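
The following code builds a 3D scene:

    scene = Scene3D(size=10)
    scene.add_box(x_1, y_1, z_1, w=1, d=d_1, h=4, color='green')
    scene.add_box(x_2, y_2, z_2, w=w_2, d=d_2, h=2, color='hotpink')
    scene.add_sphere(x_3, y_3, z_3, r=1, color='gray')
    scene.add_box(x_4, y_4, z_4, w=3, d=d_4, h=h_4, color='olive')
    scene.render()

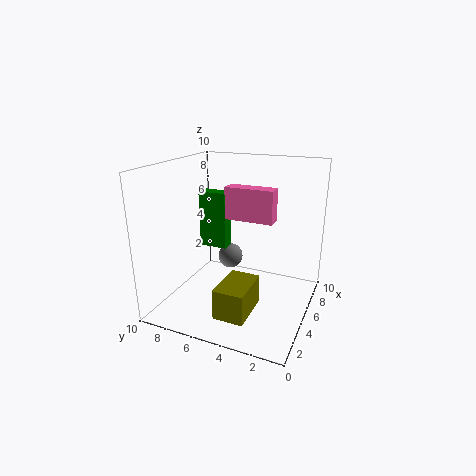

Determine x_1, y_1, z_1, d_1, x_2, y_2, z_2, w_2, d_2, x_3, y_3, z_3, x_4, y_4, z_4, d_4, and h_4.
x_1 = 5, y_1 = 6, z_1 = 4, d_1 = 2, x_2 = 3, y_2 = 2, z_2 = 7, w_2 = 1, d_2 = 3, x_3 = 8, y_3 = 7, z_3 = 2, x_4 = 1, y_4 = 3, z_4 = 1, d_4 = 2, h_4 = 2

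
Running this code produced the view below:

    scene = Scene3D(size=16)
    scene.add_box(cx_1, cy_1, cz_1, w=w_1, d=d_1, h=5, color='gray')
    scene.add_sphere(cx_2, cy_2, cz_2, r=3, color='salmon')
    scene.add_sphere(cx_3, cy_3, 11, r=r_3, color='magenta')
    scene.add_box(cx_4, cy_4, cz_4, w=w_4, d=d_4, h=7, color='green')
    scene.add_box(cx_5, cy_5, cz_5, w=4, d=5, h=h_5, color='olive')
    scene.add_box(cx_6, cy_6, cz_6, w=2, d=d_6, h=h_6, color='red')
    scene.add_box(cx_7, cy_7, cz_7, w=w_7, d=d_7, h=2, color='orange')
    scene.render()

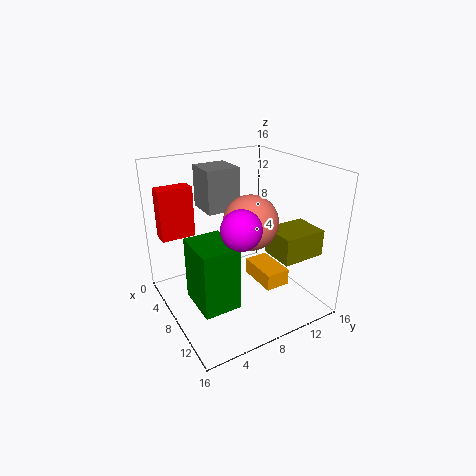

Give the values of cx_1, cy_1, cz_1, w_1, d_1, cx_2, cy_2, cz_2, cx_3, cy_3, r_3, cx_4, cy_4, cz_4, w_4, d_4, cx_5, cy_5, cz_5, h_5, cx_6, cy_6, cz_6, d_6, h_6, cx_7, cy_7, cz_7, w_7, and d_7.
cx_1 = 1, cy_1 = 6, cz_1 = 10, w_1 = 4, d_1 = 4, cx_2 = 9, cy_2 = 9, cz_2 = 10, cx_3 = 12, cy_3 = 6, r_3 = 2, cx_4 = 7, cy_4 = 2, cz_4 = 2, w_4 = 5, d_4 = 4, cx_5 = 9, cy_5 = 11, cz_5 = 6, h_5 = 3, cx_6 = 1, cy_6 = 1, cz_6 = 7, d_6 = 4, h_6 = 6, cx_7 = 5, cy_7 = 11, cz_7 = 1, w_7 = 5, d_7 = 3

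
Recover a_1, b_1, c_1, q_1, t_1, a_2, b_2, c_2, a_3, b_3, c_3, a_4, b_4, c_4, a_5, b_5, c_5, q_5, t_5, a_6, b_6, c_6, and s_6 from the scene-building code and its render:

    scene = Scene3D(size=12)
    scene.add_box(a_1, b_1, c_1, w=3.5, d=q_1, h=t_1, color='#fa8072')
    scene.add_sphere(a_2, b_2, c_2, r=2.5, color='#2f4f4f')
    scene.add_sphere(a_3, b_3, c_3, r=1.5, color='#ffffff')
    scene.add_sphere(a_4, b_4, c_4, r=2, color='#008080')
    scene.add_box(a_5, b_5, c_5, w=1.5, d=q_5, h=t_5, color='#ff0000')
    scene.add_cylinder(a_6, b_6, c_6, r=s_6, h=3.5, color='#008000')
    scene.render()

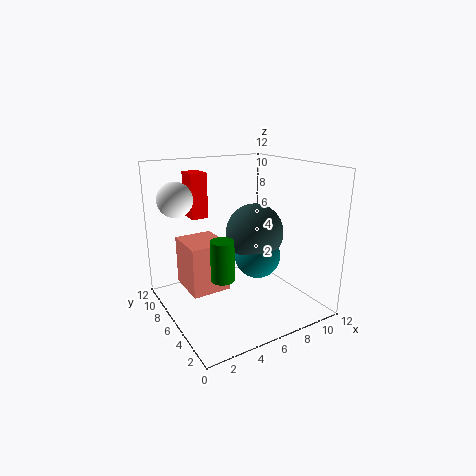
a_1 = 2.5; b_1 = 7.5; c_1 = 0.5; q_1 = 4; t_1 = 4.5; a_2 = 8; b_2 = 6.5; c_2 = 6; a_3 = 2; b_3 = 9.5; c_3 = 9; a_4 = 8; b_4 = 6; c_4 = 4; a_5 = 3.5; b_5 = 9.5; c_5 = 7; q_5 = 2; t_5 = 4; a_6 = 4.5; b_6 = 6; c_6 = 2.5; s_6 = 1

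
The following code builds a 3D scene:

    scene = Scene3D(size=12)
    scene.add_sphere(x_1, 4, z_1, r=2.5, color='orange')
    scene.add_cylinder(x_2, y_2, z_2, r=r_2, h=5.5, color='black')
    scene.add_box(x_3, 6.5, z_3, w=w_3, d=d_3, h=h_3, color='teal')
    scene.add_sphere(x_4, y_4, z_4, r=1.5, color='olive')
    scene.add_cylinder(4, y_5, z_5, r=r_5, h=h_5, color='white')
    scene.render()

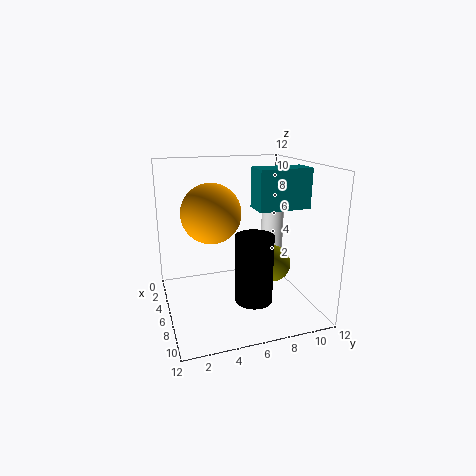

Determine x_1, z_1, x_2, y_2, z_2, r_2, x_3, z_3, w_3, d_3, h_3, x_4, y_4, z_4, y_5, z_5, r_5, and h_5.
x_1 = 5
z_1 = 8
x_2 = 8.5
y_2 = 6.5
z_2 = 1.5
r_2 = 1.5
x_3 = 7.5
z_3 = 9
w_3 = 2
d_3 = 4
h_3 = 3
x_4 = 7.5
y_4 = 8.5
z_4 = 4
y_5 = 10
z_5 = 4
r_5 = 1
h_5 = 5.5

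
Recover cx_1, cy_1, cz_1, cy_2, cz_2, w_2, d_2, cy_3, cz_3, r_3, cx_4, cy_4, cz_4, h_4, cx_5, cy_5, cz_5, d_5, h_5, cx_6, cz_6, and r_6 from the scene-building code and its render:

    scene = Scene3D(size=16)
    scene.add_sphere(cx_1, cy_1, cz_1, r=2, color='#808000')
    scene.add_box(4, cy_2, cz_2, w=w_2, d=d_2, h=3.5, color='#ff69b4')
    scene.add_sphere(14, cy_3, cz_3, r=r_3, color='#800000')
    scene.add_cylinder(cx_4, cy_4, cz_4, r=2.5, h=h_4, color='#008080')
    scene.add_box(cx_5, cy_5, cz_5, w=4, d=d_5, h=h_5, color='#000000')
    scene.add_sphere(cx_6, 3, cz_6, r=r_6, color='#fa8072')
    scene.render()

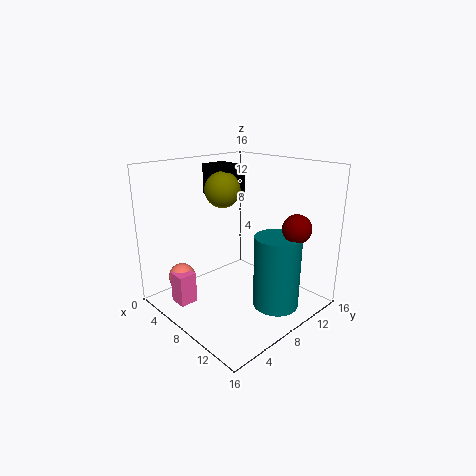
cx_1 = 5.5
cy_1 = 8
cz_1 = 13
cy_2 = 1.5
cz_2 = 1
w_2 = 2
d_2 = 2
cy_3 = 10.5
cz_3 = 10
r_3 = 1.5
cx_4 = 12.5
cy_4 = 9.5
cz_4 = 1
h_4 = 8
cx_5 = 2
cy_5 = 8
cz_5 = 12
d_5 = 3
h_5 = 3.5
cx_6 = 4
cz_6 = 3.5
r_6 = 1.5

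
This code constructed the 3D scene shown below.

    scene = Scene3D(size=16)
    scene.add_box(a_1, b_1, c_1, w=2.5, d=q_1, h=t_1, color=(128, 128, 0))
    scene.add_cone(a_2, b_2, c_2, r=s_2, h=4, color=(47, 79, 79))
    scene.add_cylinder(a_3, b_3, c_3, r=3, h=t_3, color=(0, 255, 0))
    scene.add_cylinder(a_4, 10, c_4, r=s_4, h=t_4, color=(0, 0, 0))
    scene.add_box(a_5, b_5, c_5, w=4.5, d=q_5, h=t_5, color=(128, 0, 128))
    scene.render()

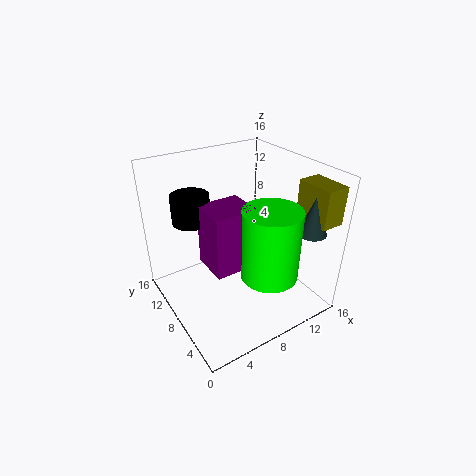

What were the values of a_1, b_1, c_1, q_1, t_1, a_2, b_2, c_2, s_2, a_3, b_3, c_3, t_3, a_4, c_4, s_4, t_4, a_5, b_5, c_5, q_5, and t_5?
a_1 = 13, b_1 = 0.5, c_1 = 11, q_1 = 4, t_1 = 4, a_2 = 13, b_2 = 2, c_2 = 10, s_2 = 1.5, a_3 = 9, b_3 = 3.5, c_3 = 5.5, t_3 = 7.5, a_4 = 3.5, c_4 = 10.5, s_4 = 2, t_4 = 3, a_5 = 3.5, b_5 = 4.5, c_5 = 6.5, q_5 = 4, t_5 = 6.5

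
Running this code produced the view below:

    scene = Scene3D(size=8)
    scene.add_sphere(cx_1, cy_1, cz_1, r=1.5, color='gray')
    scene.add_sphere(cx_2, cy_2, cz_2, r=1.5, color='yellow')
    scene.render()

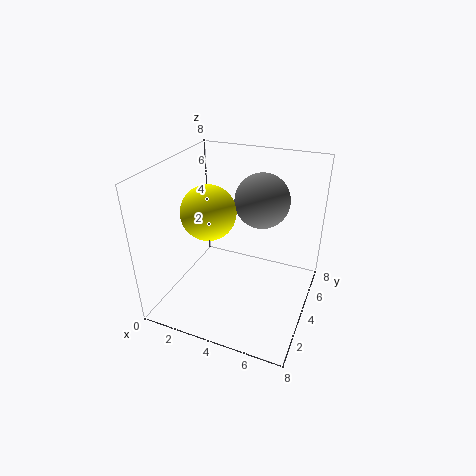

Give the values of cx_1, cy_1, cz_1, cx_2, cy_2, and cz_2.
cx_1 = 5; cy_1 = 5; cz_1 = 6; cx_2 = 2.5; cy_2 = 3.5; cz_2 = 5.5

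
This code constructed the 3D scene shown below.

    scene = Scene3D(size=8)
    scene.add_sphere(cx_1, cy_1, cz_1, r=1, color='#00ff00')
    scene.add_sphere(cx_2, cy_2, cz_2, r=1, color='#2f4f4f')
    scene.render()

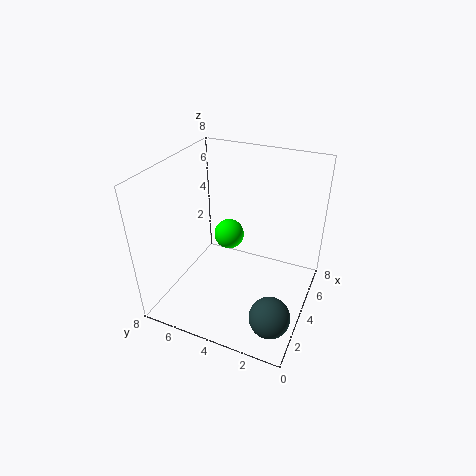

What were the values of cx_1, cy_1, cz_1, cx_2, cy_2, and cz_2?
cx_1 = 7; cy_1 = 6; cz_1 = 2; cx_2 = 1; cy_2 = 1; cz_2 = 2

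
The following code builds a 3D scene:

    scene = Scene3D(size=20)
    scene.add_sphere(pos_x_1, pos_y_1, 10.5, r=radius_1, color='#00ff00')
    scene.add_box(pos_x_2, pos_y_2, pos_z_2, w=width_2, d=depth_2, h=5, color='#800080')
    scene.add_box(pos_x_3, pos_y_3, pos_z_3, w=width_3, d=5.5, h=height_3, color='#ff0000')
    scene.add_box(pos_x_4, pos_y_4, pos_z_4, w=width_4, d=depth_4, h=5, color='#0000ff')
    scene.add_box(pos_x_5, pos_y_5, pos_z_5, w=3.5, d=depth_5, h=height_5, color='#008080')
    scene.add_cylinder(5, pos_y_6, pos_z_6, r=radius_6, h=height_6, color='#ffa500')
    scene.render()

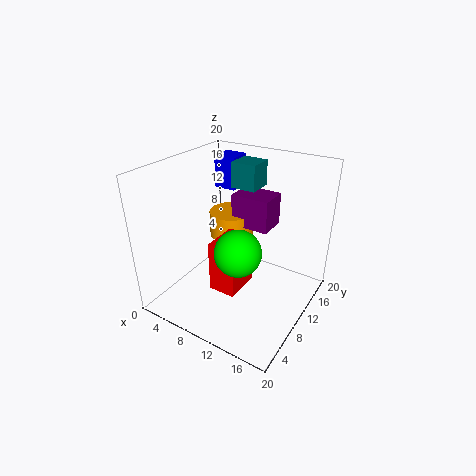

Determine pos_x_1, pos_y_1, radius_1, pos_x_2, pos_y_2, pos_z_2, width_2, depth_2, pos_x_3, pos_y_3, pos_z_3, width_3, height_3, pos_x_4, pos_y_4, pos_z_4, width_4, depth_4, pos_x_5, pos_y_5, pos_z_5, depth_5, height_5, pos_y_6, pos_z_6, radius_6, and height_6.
pos_x_1 = 12.5; pos_y_1 = 6; radius_1 = 3; pos_x_2 = 6; pos_y_2 = 14.5; pos_z_2 = 9; width_2 = 6; depth_2 = 4.5; pos_x_3 = 7; pos_y_3 = 7; pos_z_3 = 2; width_3 = 4; height_3 = 7.5; pos_x_4 = 2; pos_y_4 = 16; pos_z_4 = 14; width_4 = 3.5; depth_4 = 3.5; pos_x_5 = 8; pos_y_5 = 11.5; pos_z_5 = 16.5; depth_5 = 3.5; height_5 = 3.5; pos_y_6 = 16; pos_z_6 = 6.5; radius_6 = 3.5; height_6 = 4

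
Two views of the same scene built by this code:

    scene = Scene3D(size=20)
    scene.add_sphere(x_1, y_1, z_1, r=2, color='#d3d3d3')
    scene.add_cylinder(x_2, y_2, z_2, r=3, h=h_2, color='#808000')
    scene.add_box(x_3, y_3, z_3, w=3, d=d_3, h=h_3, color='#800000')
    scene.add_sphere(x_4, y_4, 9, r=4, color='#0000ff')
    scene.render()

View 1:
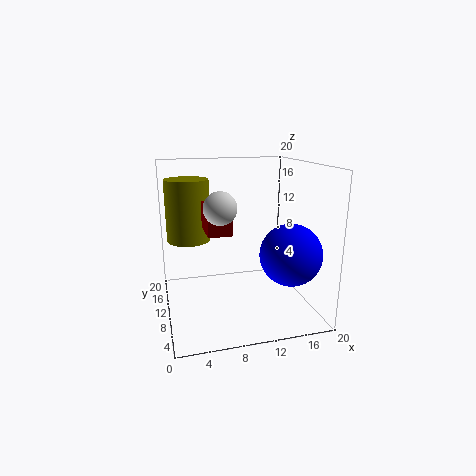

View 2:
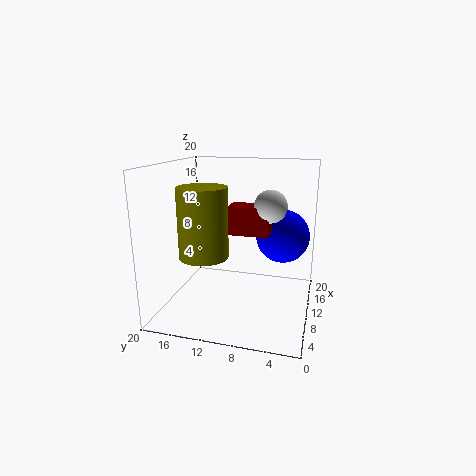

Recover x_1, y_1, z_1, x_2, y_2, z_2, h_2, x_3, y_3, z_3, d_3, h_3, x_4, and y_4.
x_1 = 6.5; y_1 = 5; z_1 = 15.5; x_2 = 3.5; y_2 = 12.5; z_2 = 9.5; h_2 = 8.5; x_3 = 5; y_3 = 5; z_3 = 12; d_3 = 5; h_3 = 3.5; x_4 = 15.5; y_4 = 4.5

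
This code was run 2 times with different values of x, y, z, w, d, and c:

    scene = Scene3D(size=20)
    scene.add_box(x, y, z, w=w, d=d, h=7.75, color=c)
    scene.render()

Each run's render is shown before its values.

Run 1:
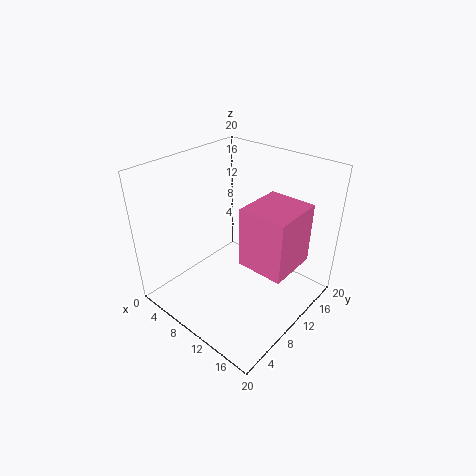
x = 13.25; y = 6.5; z = 9.25; w = 6; d = 6.5; c = 'hotpink'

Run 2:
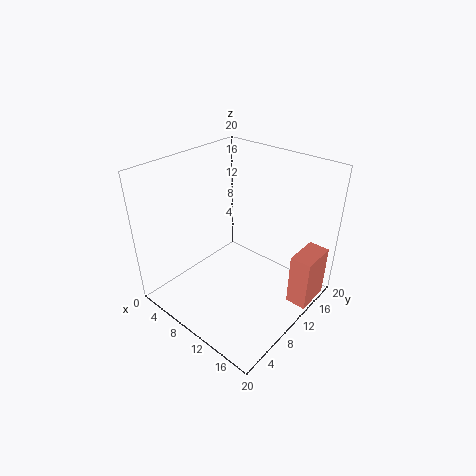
x = 16.75; y = 13.25; z = 0.25; w = 3; d = 5.25; c = 'salmon'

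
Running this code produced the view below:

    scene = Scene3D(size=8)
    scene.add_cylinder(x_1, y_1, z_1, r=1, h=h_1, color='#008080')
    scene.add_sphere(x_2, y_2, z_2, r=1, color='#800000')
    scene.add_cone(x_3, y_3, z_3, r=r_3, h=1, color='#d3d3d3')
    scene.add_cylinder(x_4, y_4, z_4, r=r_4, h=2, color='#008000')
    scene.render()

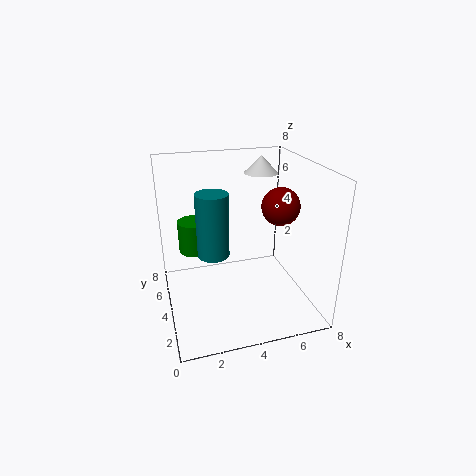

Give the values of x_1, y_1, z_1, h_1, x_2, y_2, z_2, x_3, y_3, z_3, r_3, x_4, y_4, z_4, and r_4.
x_1 = 3; y_1 = 6; z_1 = 2; h_1 = 4; x_2 = 6; y_2 = 3; z_2 = 6; x_3 = 6; y_3 = 6; z_3 = 7; r_3 = 1; x_4 = 2; y_4 = 7; z_4 = 2; r_4 = 1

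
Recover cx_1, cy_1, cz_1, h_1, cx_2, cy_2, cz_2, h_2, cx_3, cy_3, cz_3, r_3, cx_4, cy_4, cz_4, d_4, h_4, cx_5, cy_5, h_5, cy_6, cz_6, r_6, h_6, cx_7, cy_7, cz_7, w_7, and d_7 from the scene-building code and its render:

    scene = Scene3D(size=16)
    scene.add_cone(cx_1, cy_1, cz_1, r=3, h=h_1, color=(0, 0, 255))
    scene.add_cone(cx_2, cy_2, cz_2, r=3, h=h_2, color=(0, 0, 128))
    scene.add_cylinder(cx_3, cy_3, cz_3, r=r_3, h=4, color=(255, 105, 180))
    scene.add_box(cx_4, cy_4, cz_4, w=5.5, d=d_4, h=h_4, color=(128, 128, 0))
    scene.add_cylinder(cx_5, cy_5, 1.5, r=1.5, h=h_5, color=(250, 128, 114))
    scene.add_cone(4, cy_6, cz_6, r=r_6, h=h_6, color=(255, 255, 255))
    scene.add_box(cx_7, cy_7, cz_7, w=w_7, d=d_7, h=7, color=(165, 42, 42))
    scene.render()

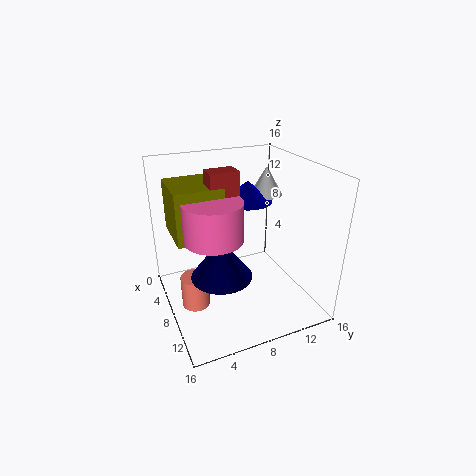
cx_1 = 4, cy_1 = 11, cz_1 = 10.5, h_1 = 2.5, cx_2 = 12, cy_2 = 4.5, cz_2 = 6.5, h_2 = 4, cx_3 = 10, cy_3 = 4.5, cz_3 = 9.5, r_3 = 3, cx_4 = 4, cy_4 = 1, cz_4 = 9, d_4 = 5, h_4 = 5.5, cx_5 = 9, cy_5 = 2.5, h_5 = 3.5, cy_6 = 13.5, cz_6 = 11, r_6 = 2, h_6 = 3.5, cx_7 = 7.5, cy_7 = 4.5, cz_7 = 9, w_7 = 2, d_7 = 3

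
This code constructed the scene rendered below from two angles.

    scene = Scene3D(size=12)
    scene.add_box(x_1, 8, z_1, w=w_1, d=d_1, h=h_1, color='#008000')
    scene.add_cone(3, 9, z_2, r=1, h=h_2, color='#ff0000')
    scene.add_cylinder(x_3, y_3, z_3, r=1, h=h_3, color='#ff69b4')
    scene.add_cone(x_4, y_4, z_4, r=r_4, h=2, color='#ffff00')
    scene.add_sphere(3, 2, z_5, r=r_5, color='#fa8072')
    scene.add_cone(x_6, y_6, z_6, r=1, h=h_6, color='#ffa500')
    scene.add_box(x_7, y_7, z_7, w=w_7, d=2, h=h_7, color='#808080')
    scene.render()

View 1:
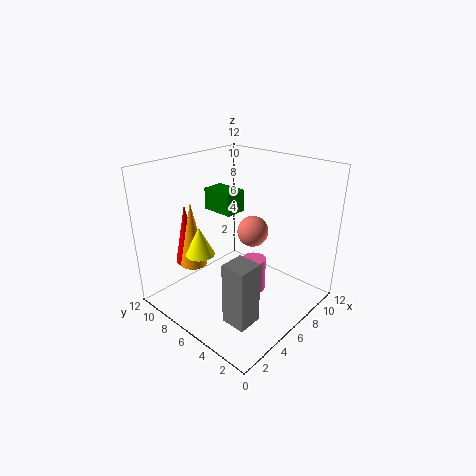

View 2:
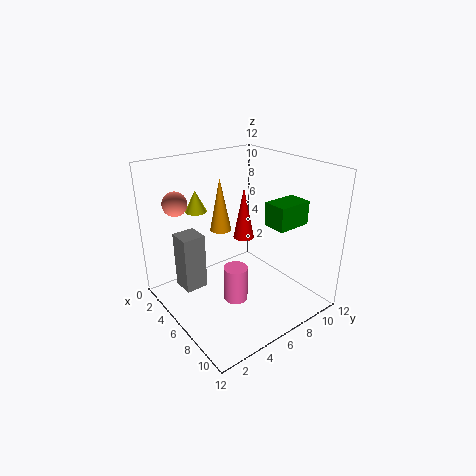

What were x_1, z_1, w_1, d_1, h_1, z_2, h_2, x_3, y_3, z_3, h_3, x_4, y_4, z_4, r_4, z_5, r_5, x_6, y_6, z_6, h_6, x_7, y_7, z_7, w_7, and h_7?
x_1 = 7; z_1 = 7; w_1 = 2; d_1 = 3; h_1 = 2; z_2 = 4; h_2 = 5; x_3 = 7; y_3 = 5; z_3 = 1; h_3 = 3; x_4 = 1; y_4 = 5; z_4 = 7; r_4 = 1; z_5 = 9; r_5 = 1; x_6 = 2; y_6 = 7; z_6 = 5; h_6 = 5; x_7 = 2; y_7 = 2; z_7 = 1; w_7 = 2; h_7 = 5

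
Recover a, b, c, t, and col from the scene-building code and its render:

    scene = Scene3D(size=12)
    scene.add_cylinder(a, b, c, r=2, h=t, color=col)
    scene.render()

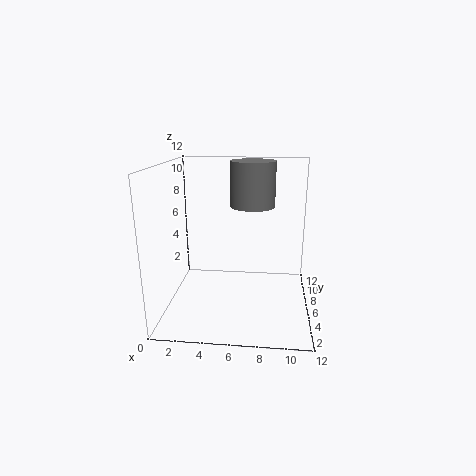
a = 7; b = 9; c = 8; t = 4; col = 'gray'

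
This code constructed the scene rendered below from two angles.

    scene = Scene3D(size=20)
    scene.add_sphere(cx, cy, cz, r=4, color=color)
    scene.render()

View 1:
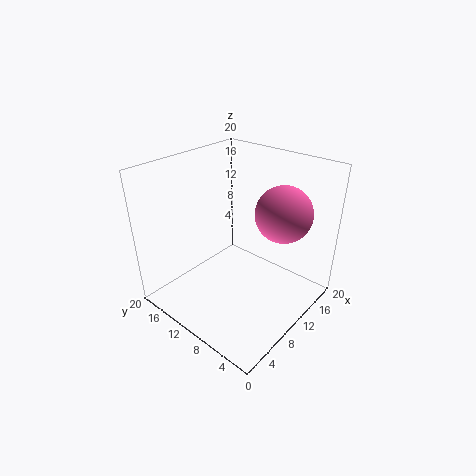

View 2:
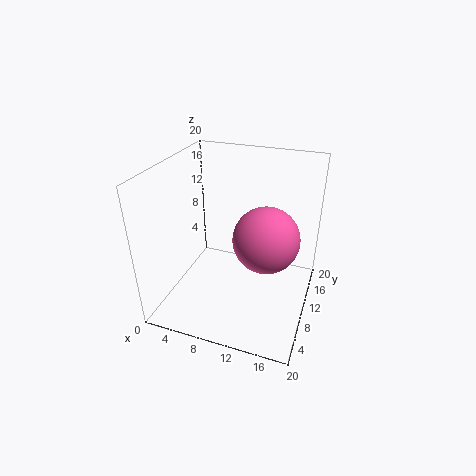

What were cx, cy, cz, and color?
cx = 15
cy = 6
cz = 13
color = 'hotpink'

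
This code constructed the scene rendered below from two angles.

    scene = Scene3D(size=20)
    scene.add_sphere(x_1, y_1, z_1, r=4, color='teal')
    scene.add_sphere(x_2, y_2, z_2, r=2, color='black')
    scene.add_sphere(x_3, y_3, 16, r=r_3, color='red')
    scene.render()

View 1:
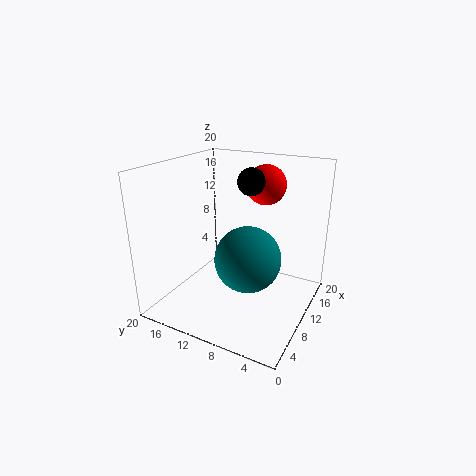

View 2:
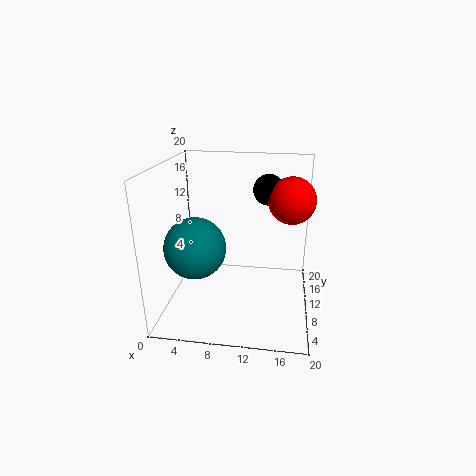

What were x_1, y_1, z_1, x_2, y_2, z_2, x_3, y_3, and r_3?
x_1 = 5
y_1 = 6
z_1 = 10
x_2 = 14
y_2 = 10
z_2 = 17
x_3 = 17
y_3 = 9
r_3 = 3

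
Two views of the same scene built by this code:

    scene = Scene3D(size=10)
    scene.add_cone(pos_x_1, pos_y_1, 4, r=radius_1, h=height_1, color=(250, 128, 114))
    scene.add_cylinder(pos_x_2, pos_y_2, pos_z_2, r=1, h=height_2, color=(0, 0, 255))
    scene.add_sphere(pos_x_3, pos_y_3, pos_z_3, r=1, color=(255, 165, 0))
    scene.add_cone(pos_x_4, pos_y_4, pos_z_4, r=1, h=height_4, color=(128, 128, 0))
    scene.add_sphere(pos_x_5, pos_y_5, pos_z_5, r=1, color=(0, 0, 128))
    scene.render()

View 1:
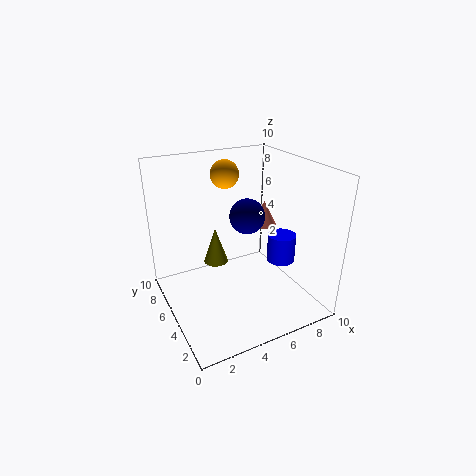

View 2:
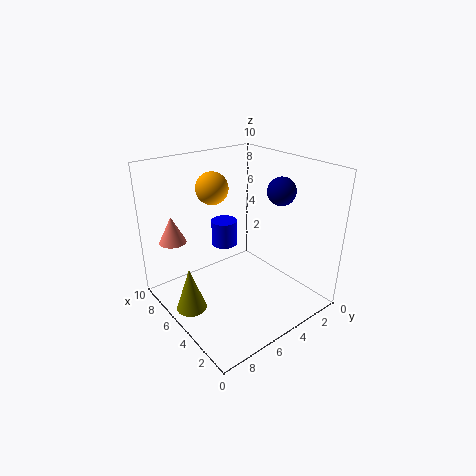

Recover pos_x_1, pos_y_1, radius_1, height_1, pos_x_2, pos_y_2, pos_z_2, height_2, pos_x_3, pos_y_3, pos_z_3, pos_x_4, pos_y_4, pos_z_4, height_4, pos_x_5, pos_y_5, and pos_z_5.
pos_x_1 = 9; pos_y_1 = 8; radius_1 = 1; height_1 = 2; pos_x_2 = 8; pos_y_2 = 4; pos_z_2 = 3; height_2 = 2; pos_x_3 = 5; pos_y_3 = 7; pos_z_3 = 9; pos_x_4 = 5; pos_y_4 = 9; pos_z_4 = 1; height_4 = 3; pos_x_5 = 4; pos_y_5 = 2; pos_z_5 = 8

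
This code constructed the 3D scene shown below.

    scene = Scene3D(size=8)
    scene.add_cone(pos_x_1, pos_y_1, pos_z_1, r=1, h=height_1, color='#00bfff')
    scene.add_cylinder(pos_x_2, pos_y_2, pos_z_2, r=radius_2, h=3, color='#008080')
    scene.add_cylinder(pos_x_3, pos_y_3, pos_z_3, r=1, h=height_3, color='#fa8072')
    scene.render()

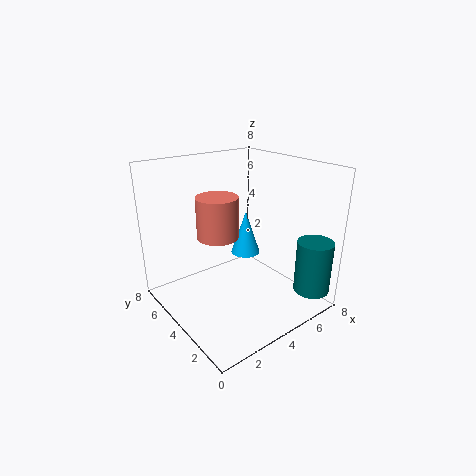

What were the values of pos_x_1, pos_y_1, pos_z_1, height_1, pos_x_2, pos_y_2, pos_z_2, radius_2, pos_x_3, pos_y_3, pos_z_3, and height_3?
pos_x_1 = 7
pos_y_1 = 7
pos_z_1 = 1
height_1 = 3
pos_x_2 = 7
pos_y_2 = 1
pos_z_2 = 1
radius_2 = 1
pos_x_3 = 2
pos_y_3 = 3
pos_z_3 = 5
height_3 = 2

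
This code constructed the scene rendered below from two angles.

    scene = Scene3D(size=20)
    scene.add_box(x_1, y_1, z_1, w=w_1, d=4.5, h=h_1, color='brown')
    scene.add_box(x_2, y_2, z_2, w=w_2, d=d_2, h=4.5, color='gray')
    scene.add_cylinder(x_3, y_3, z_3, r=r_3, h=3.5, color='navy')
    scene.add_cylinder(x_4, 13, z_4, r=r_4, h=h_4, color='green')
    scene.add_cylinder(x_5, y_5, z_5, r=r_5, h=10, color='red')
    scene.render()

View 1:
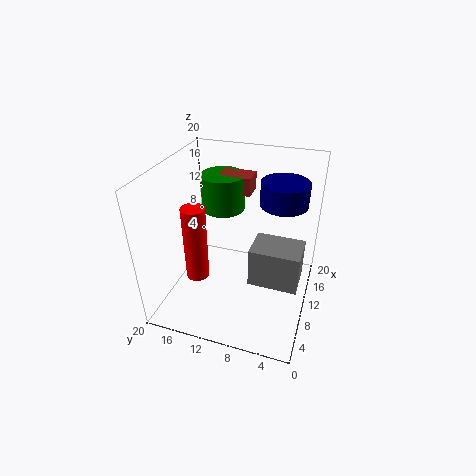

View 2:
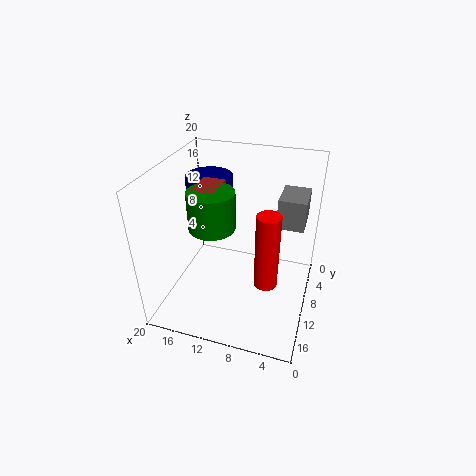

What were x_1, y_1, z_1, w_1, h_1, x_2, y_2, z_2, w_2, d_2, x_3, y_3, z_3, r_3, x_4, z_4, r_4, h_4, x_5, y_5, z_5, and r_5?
x_1 = 12; y_1 = 9; z_1 = 15.5; w_1 = 3; h_1 = 2.5; x_2 = 1.5; y_2 = 0.5; z_2 = 10; w_2 = 4; d_2 = 5.5; x_3 = 16; y_3 = 5; z_3 = 13; r_3 = 3.5; x_4 = 12.5; z_4 = 13; r_4 = 3; h_4 = 5; x_5 = 5; y_5 = 14; z_5 = 6.5; r_5 = 1.5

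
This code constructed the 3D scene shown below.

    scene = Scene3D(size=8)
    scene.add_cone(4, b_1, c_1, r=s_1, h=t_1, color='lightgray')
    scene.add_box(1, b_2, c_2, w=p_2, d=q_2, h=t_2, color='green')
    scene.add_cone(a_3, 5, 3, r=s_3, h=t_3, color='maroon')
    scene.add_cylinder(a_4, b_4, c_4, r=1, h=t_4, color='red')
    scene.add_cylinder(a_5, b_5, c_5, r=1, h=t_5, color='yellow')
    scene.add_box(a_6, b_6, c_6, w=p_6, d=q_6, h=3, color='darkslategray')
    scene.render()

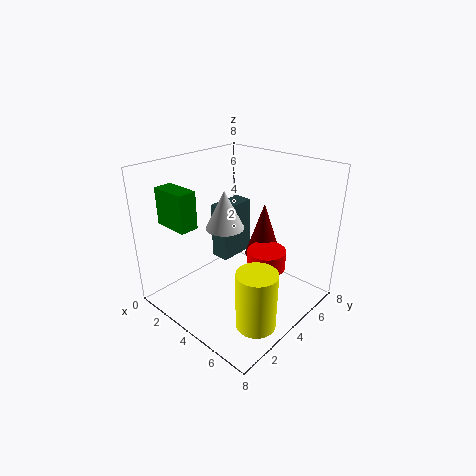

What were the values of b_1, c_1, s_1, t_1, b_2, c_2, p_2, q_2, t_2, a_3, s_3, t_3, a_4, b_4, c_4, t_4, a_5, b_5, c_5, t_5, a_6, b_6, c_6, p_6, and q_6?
b_1 = 3; c_1 = 5; s_1 = 1; t_1 = 2; b_2 = 1; c_2 = 5; p_2 = 2; q_2 = 1; t_2 = 2; a_3 = 5; s_3 = 1; t_3 = 3; a_4 = 6; b_4 = 4; c_4 = 3; t_4 = 1; a_5 = 7; b_5 = 2; c_5 = 1; t_5 = 3; a_6 = 3; b_6 = 3; c_6 = 3; p_6 = 1; q_6 = 2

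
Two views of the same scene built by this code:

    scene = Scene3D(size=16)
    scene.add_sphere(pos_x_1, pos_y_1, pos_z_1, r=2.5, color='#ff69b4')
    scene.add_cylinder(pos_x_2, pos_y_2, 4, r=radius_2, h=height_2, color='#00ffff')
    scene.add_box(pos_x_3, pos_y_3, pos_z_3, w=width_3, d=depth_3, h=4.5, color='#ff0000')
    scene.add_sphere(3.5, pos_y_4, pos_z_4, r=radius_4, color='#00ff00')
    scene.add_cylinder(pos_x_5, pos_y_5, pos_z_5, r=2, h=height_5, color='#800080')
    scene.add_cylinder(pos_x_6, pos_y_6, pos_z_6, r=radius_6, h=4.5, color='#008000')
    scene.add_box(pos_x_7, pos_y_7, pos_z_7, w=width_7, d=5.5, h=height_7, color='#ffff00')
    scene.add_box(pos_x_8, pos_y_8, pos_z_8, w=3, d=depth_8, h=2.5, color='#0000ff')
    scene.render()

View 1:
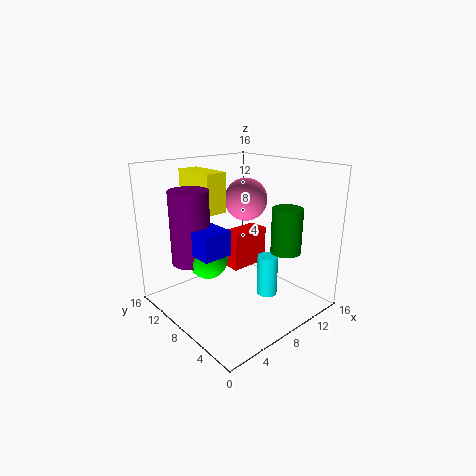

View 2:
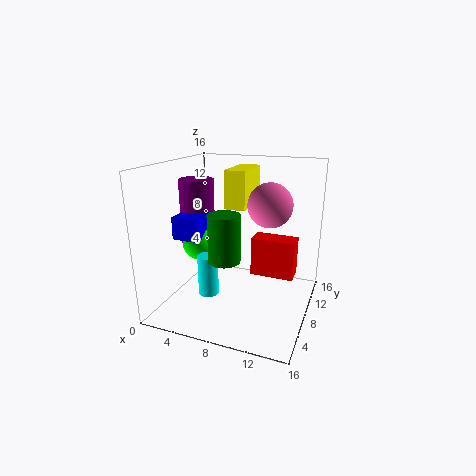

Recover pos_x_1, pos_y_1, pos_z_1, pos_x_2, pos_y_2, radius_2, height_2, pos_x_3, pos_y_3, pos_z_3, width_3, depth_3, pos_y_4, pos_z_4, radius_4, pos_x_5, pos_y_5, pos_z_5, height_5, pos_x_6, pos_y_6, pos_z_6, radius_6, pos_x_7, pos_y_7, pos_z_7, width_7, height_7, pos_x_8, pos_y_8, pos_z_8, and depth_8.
pos_x_1 = 11; pos_y_1 = 10; pos_z_1 = 11.5; pos_x_2 = 7; pos_y_2 = 2.5; radius_2 = 1; height_2 = 4; pos_x_3 = 9; pos_y_3 = 9.5; pos_z_3 = 3; width_3 = 5; depth_3 = 2.5; pos_y_4 = 7.5; pos_z_4 = 7; radius_4 = 2; pos_x_5 = 2.5; pos_y_5 = 9; pos_z_5 = 6.5; height_5 = 7.5; pos_x_6 = 9; pos_y_6 = 2; pos_z_6 = 8; radius_6 = 1.5; pos_x_7 = 5.5; pos_y_7 = 10; pos_z_7 = 10.5; width_7 = 2.5; height_7 = 4.5; pos_x_8 = 1.5; pos_y_8 = 5; pos_z_8 = 8; depth_8 = 4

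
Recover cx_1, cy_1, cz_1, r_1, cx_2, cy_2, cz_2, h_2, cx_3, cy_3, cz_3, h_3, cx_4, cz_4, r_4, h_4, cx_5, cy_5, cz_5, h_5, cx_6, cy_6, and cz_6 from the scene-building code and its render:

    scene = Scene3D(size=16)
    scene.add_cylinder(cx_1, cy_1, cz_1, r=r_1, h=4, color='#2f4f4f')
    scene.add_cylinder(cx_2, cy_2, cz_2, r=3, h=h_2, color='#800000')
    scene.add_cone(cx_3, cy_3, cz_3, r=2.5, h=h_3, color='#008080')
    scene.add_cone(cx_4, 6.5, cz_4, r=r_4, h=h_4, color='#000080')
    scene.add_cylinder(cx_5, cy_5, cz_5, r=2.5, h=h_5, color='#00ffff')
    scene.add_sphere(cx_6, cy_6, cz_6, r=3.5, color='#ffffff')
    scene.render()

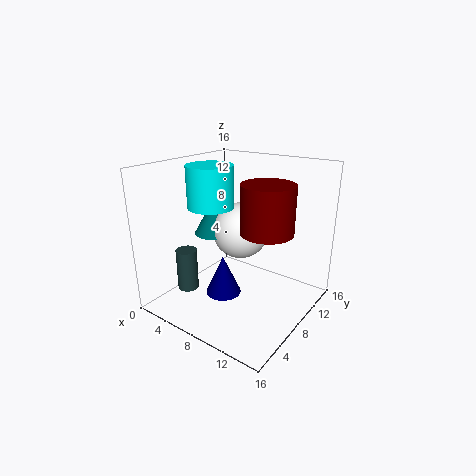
cx_1 = 7; cy_1 = 1; cz_1 = 5; r_1 = 1; cx_2 = 10.5; cy_2 = 10; cz_2 = 8.5; h_2 = 5.5; cx_3 = 2.5; cy_3 = 10.5; cz_3 = 6.5; h_3 = 4.5; cx_4 = 7; cz_4 = 1.5; r_4 = 2; h_4 = 4.5; cx_5 = 5.5; cy_5 = 6.5; cz_5 = 11.5; h_5 = 4.5; cx_6 = 5.5; cy_6 = 12; cz_6 = 7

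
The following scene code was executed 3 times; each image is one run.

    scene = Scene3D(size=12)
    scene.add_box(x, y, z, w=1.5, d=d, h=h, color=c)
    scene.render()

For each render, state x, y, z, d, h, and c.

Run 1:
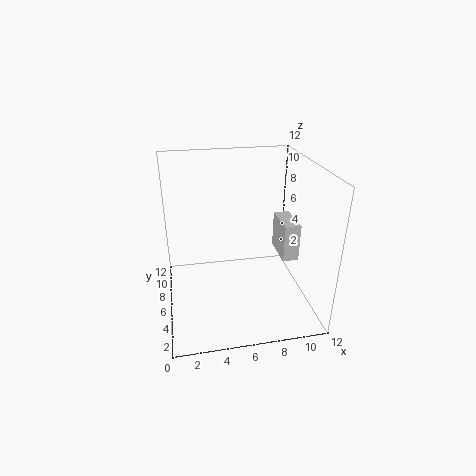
x = 10.5; y = 7; z = 2.5; d = 3.5; h = 3.5; c = 'lightgray'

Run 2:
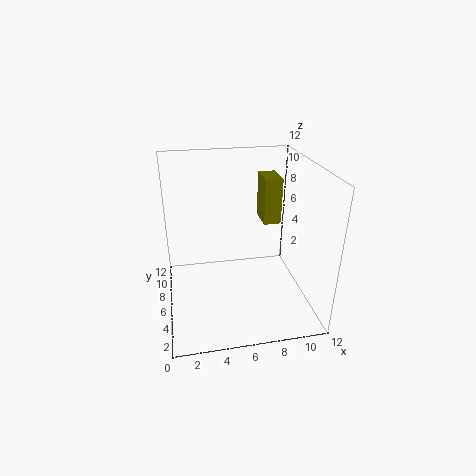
x = 8.5; y = 7; z = 6.5; d = 2.5; h = 4; c = 'olive'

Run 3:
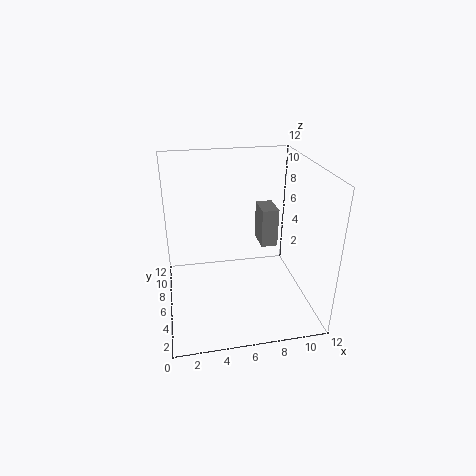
x = 8.5; y = 7.5; z = 4; d = 2.5; h = 3.5; c = 'gray'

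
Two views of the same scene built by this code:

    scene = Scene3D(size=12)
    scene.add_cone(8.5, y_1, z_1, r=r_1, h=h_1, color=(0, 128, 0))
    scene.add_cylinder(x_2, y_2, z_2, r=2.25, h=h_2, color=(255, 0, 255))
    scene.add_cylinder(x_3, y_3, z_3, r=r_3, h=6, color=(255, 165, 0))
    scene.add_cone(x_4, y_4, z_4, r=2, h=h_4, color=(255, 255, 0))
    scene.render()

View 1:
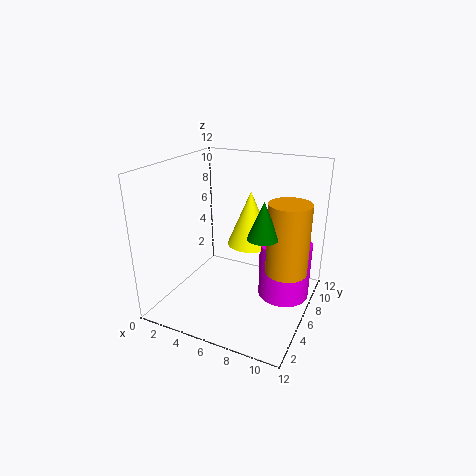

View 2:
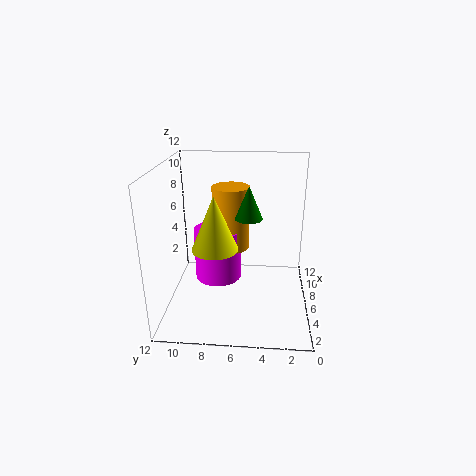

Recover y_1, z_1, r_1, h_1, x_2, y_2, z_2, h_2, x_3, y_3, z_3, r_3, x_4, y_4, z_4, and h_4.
y_1 = 5.25
z_1 = 6.75
r_1 = 1.25
h_1 = 3
x_2 = 9.5
y_2 = 8.25
z_2 = 0.25
h_2 = 5
x_3 = 10
y_3 = 7
z_3 = 3.25
r_3 = 1.75
x_4 = 6.25
y_4 = 8
z_4 = 4.75
h_4 = 4.75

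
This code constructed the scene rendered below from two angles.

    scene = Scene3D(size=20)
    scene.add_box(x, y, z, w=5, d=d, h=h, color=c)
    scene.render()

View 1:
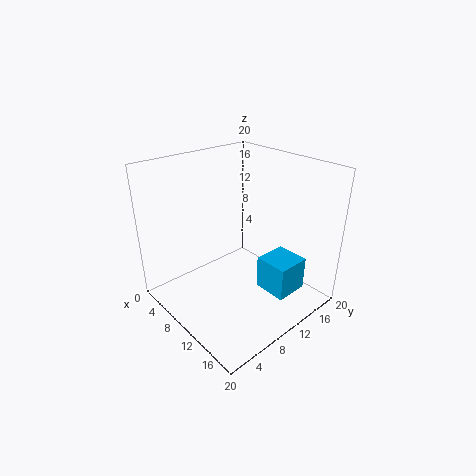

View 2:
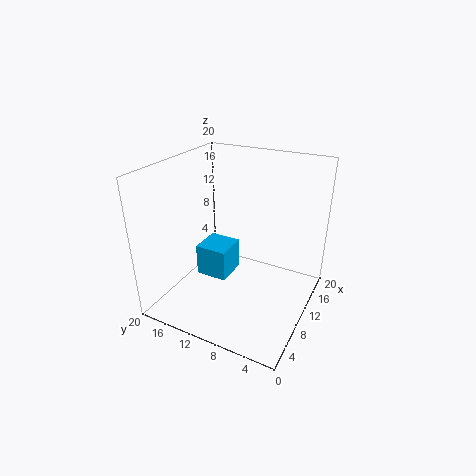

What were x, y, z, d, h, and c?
x = 11, y = 13, z = 1, d = 5, h = 5, c = 'deepskyblue'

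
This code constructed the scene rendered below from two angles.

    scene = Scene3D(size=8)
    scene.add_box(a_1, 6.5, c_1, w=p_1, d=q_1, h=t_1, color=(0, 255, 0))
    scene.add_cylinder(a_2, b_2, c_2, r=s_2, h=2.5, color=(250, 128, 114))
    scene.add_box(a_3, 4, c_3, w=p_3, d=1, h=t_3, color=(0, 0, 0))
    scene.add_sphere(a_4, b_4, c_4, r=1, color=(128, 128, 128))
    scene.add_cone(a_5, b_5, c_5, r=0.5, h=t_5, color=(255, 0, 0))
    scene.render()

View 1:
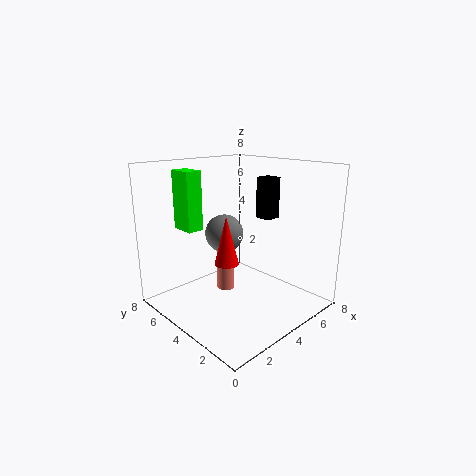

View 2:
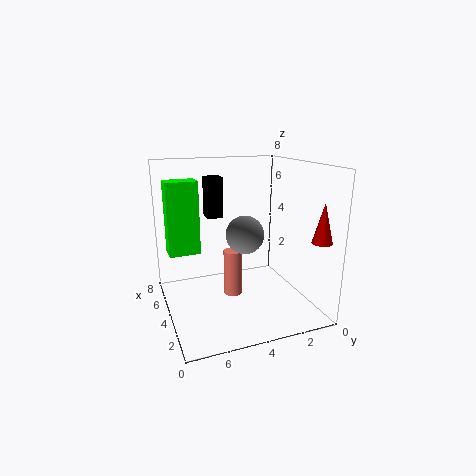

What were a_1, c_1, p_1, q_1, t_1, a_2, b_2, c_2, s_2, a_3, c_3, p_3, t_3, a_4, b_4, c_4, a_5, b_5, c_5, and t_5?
a_1 = 2.5; c_1 = 4; p_1 = 1; q_1 = 1.5; t_1 = 3.5; a_2 = 3.5; b_2 = 4.5; c_2 = 1; s_2 = 0.5; a_3 = 6.5; c_3 = 4.5; p_3 = 1; t_3 = 2.5; a_4 = 3; b_4 = 4; c_4 = 4.5; a_5 = 0.5; b_5 = 1; c_5 = 4.5; t_5 = 2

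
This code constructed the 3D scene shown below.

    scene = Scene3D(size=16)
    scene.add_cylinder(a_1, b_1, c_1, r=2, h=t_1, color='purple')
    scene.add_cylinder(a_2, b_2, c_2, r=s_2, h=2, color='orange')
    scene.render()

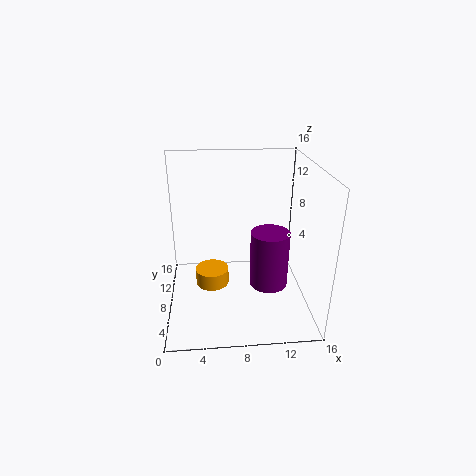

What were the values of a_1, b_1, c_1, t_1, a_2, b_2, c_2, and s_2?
a_1 = 11
b_1 = 5
c_1 = 4
t_1 = 6
a_2 = 5
b_2 = 10
c_2 = 1
s_2 = 2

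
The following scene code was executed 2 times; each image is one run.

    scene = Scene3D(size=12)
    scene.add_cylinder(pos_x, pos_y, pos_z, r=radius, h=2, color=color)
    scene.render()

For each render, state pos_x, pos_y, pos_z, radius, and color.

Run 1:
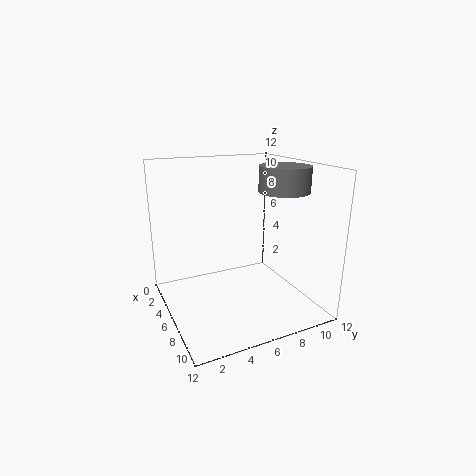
pos_x = 8, pos_y = 9, pos_z = 10, radius = 2, color = 'gray'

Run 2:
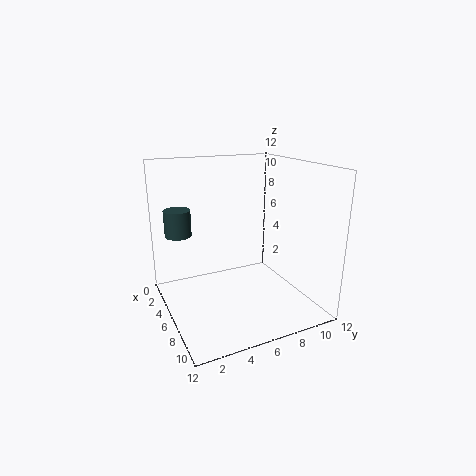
pos_x = 6, pos_y = 1, pos_z = 7, radius = 1, color = 'darkslategray'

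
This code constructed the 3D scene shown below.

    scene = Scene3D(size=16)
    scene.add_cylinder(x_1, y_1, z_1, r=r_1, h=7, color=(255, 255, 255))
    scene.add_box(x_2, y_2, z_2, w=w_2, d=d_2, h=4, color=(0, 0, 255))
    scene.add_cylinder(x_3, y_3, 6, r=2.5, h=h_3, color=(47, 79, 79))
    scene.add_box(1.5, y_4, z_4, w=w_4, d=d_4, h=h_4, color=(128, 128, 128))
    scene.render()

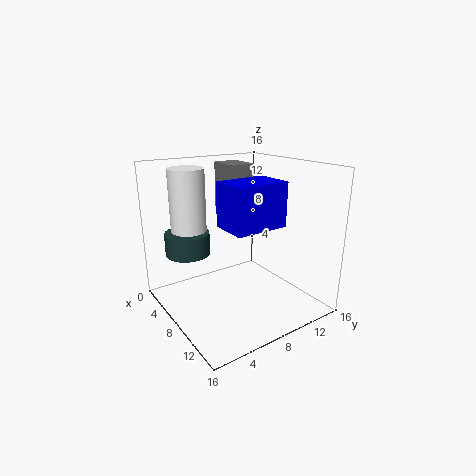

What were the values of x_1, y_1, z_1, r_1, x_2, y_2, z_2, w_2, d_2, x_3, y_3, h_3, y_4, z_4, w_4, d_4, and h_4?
x_1 = 4, y_1 = 4, z_1 = 8.5, r_1 = 2, x_2 = 12, y_2 = 3, z_2 = 11.5, w_2 = 3.5, d_2 = 5, x_3 = 4.5, y_3 = 3.5, h_3 = 2.5, y_4 = 9, z_4 = 9.5, w_4 = 4, d_4 = 3, h_4 = 6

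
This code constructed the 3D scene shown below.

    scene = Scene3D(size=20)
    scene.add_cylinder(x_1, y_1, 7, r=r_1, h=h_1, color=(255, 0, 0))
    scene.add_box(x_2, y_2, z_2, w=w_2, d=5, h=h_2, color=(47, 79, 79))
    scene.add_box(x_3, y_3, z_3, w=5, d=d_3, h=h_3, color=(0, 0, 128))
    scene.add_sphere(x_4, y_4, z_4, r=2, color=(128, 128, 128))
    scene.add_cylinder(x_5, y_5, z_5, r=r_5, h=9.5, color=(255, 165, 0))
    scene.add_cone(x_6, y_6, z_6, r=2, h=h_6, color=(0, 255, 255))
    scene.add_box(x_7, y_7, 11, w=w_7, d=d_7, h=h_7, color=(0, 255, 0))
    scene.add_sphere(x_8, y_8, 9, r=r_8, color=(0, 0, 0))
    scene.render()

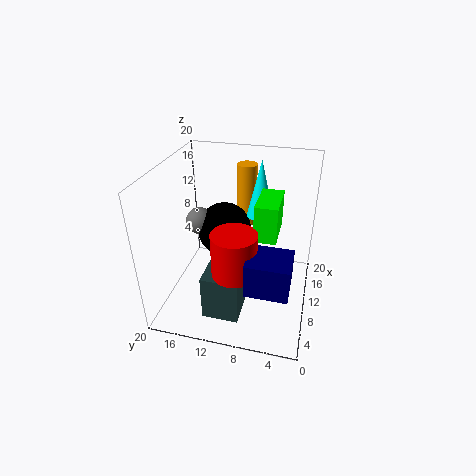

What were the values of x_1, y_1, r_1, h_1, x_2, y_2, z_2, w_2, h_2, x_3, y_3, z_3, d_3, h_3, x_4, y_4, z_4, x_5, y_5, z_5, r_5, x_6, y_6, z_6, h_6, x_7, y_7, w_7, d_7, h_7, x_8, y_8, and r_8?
x_1 = 6, y_1 = 9.5, r_1 = 3, h_1 = 6, x_2 = 3.5, y_2 = 8.5, z_2 = 0.5, w_2 = 7, h_2 = 6.5, x_3 = 2.5, y_3 = 2, z_3 = 6.5, d_3 = 5.5, h_3 = 4.5, x_4 = 12.5, y_4 = 16.5, z_4 = 10.5, x_5 = 17.5, y_5 = 10.5, z_5 = 8.5, r_5 = 1.5, x_6 = 15.5, y_6 = 8, z_6 = 11, h_6 = 8.5, x_7 = 8, y_7 = 4.5, w_7 = 6, d_7 = 3, h_7 = 5, x_8 = 13.5, y_8 = 13, r_8 = 4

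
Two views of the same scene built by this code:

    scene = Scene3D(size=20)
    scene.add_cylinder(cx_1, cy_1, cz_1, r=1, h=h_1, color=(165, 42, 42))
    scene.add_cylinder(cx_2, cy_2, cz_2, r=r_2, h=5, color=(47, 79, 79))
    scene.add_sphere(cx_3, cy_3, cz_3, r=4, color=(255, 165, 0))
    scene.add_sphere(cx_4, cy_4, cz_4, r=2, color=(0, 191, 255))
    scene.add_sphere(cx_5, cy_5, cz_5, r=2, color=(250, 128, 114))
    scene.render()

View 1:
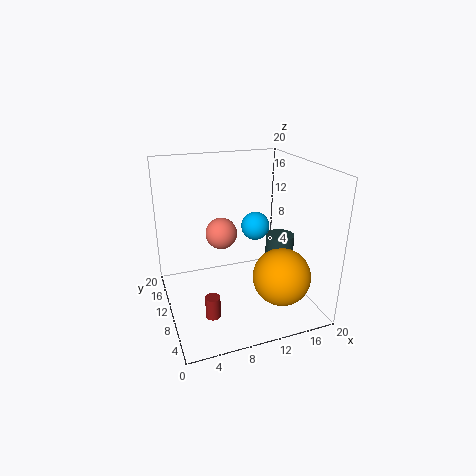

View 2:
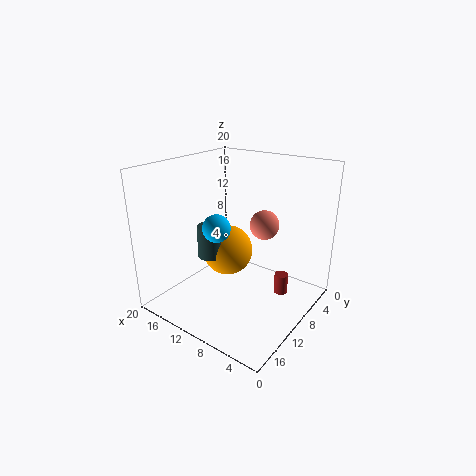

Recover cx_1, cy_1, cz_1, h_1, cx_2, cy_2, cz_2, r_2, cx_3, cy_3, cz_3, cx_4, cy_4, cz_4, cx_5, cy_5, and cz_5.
cx_1 = 5, cy_1 = 6, cz_1 = 1, h_1 = 3, cx_2 = 16, cy_2 = 9, cz_2 = 5, r_2 = 2, cx_3 = 15, cy_3 = 6, cz_3 = 5, cx_4 = 13, cy_4 = 11, cz_4 = 11, cx_5 = 7, cy_5 = 8, cz_5 = 12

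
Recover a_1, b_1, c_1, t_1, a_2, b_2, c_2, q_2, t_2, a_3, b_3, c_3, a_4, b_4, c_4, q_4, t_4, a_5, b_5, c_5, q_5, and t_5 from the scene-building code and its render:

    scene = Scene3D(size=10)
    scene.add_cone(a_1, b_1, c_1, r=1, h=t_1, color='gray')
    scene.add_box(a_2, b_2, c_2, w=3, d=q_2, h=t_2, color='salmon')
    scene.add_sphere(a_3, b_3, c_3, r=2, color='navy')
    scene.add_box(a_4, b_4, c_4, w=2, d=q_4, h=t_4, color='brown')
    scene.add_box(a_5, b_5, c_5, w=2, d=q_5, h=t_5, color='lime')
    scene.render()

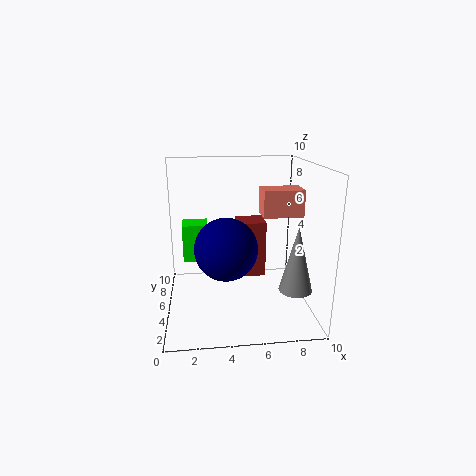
a_1 = 8; b_1 = 1; c_1 = 3; t_1 = 4; a_2 = 7; b_2 = 6; c_2 = 6; q_2 = 2; t_2 = 2; a_3 = 4; b_3 = 3; c_3 = 5; a_4 = 5; b_4 = 5; c_4 = 2; q_4 = 2; t_4 = 4; a_5 = 1; b_5 = 8; c_5 = 2; q_5 = 2; t_5 = 3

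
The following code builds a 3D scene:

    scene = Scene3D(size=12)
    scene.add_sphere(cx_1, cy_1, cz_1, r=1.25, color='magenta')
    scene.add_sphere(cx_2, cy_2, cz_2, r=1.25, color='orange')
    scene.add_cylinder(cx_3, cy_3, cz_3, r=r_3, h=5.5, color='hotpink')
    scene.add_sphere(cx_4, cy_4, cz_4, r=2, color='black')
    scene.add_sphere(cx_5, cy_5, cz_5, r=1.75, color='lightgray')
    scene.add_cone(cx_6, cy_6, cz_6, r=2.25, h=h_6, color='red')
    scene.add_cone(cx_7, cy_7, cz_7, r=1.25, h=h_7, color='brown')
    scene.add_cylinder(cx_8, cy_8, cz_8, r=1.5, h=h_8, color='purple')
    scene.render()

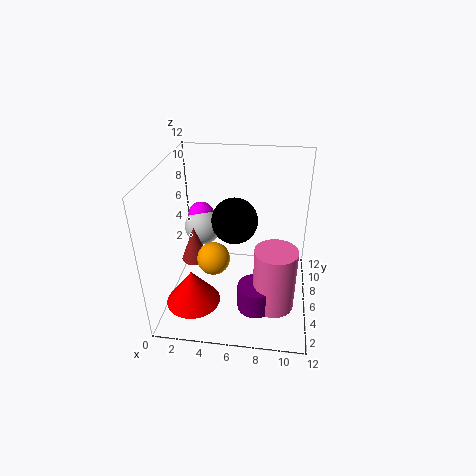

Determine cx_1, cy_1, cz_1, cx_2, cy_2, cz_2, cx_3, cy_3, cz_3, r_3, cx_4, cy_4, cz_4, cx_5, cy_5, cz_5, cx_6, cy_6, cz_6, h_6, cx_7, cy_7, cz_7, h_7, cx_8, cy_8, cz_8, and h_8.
cx_1 = 1.75
cy_1 = 10.5
cz_1 = 5.5
cx_2 = 4.5
cy_2 = 3.25
cz_2 = 5.75
cx_3 = 9.25
cy_3 = 4.5
cz_3 = 0.5
r_3 = 1.75
cx_4 = 5.5
cy_4 = 7.5
cz_4 = 6.75
cx_5 = 2
cy_5 = 10
cz_5 = 4.5
cx_6 = 2.5
cy_6 = 3.5
cz_6 = 1
h_6 = 3
cx_7 = 1.75
cy_7 = 7.5
cz_7 = 2.5
h_7 = 3.25
cx_8 = 7.75
cy_8 = 4
cz_8 = 0.5
h_8 = 2.25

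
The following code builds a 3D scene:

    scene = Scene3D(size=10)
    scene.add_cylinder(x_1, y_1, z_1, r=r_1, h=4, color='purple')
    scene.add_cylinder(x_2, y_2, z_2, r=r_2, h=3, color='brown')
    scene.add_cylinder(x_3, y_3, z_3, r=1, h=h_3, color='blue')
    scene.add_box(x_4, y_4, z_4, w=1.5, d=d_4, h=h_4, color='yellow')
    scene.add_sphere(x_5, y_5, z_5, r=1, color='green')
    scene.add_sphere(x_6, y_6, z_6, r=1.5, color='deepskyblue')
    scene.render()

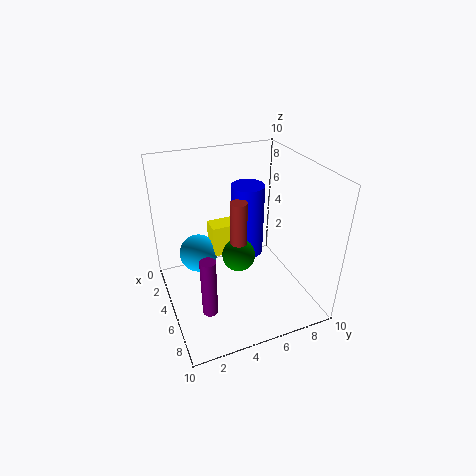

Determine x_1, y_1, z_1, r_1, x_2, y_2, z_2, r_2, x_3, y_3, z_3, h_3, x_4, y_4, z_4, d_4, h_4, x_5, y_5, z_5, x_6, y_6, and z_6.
x_1 = 7.5
y_1 = 2
z_1 = 1.5
r_1 = 0.5
x_2 = 7.5
y_2 = 4
z_2 = 6
r_2 = 0.5
x_3 = 6.5
y_3 = 5
z_3 = 5
h_3 = 4.5
x_4 = 1
y_4 = 4
z_4 = 2
d_4 = 2
h_4 = 2.5
x_5 = 7.5
y_5 = 4
z_5 = 5.5
x_6 = 1.5
y_6 = 3
z_6 = 2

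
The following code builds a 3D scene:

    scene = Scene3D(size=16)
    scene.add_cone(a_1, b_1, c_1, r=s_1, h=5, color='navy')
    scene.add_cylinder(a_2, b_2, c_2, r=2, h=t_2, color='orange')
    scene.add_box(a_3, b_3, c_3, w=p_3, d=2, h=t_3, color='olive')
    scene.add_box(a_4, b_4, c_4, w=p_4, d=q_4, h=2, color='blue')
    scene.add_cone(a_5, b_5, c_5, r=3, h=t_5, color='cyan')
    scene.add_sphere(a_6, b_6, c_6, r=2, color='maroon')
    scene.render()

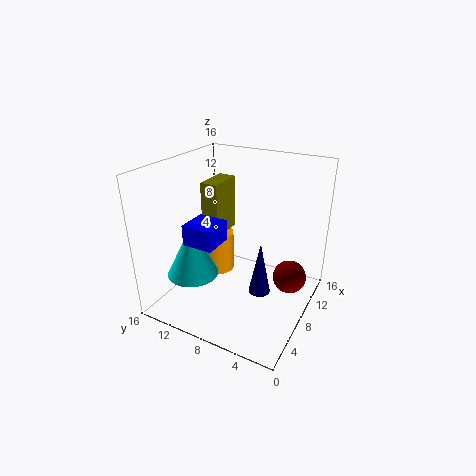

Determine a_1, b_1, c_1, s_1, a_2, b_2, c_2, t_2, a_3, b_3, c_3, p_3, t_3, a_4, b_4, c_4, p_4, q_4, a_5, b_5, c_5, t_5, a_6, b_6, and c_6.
a_1 = 3, b_1 = 3, c_1 = 6, s_1 = 1, a_2 = 10, b_2 = 12, c_2 = 2, t_2 = 5, a_3 = 7, b_3 = 10, c_3 = 8, p_3 = 4, t_3 = 6, a_4 = 1, b_4 = 7, c_4 = 10, p_4 = 3, q_4 = 3, a_5 = 6, b_5 = 13, c_5 = 3, t_5 = 6, a_6 = 12, b_6 = 3, c_6 = 2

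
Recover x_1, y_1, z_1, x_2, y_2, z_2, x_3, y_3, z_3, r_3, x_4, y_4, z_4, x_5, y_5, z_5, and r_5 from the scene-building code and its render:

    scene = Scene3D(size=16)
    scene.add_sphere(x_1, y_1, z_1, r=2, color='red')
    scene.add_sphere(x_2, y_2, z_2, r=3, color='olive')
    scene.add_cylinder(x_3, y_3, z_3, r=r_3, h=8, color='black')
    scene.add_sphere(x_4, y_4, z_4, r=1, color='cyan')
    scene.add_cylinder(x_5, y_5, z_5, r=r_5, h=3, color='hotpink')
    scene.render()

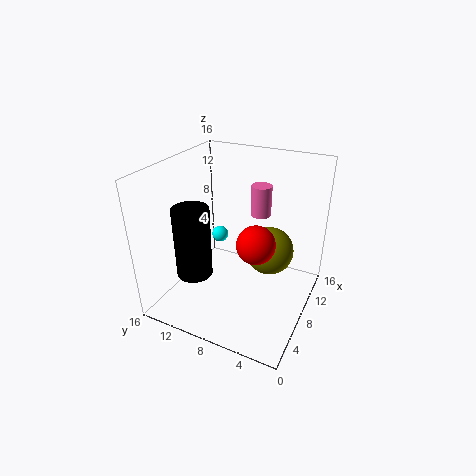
x_1 = 6, y_1 = 5, z_1 = 9, x_2 = 13, y_2 = 6, z_2 = 4, x_3 = 5, y_3 = 12, z_3 = 4, r_3 = 2, x_4 = 11, y_4 = 12, z_4 = 6, x_5 = 7, y_5 = 5, z_5 = 12, r_5 = 1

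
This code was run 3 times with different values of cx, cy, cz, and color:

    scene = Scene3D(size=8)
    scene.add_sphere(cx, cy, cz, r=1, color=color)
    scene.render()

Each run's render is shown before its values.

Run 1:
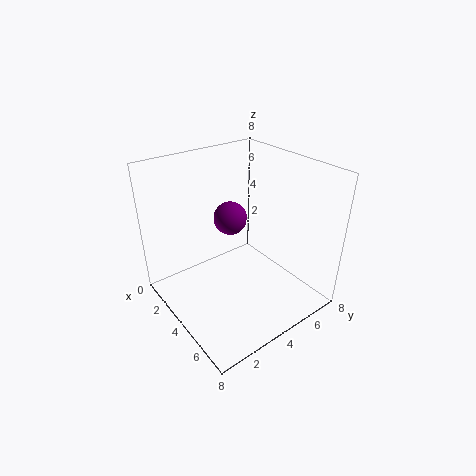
cx = 2.25; cy = 4.75; cz = 4.25; color = 'purple'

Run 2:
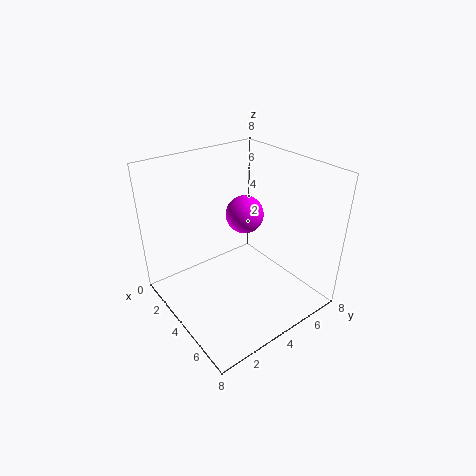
cx = 4.25; cy = 4.25; cz = 5.5; color = 'magenta'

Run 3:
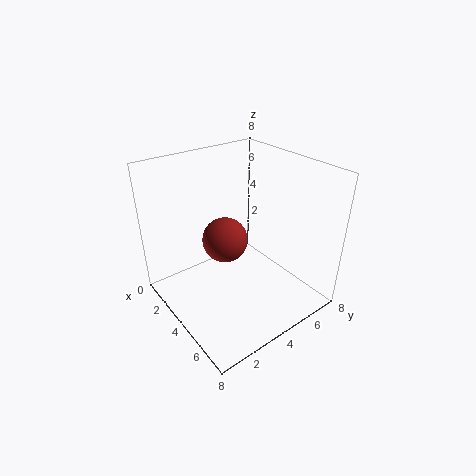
cx = 6; cy = 1.75; cz = 5.75; color = 'brown'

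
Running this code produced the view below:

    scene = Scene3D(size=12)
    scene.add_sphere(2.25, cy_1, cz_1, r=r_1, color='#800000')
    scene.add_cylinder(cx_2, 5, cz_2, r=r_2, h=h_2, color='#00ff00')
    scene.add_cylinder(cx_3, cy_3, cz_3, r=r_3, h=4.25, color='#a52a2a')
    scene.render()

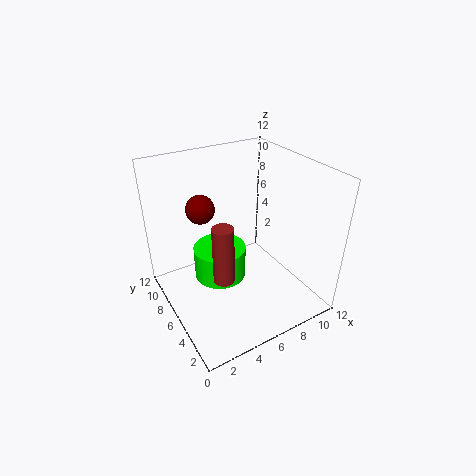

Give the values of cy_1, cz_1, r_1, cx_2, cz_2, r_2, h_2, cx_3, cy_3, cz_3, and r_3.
cy_1 = 4.75
cz_1 = 10.25
r_1 = 1
cx_2 = 3.75
cz_2 = 4
r_2 = 2
h_2 = 2.5
cx_3 = 2.75
cy_3 = 2.5
cz_3 = 5.5
r_3 = 0.75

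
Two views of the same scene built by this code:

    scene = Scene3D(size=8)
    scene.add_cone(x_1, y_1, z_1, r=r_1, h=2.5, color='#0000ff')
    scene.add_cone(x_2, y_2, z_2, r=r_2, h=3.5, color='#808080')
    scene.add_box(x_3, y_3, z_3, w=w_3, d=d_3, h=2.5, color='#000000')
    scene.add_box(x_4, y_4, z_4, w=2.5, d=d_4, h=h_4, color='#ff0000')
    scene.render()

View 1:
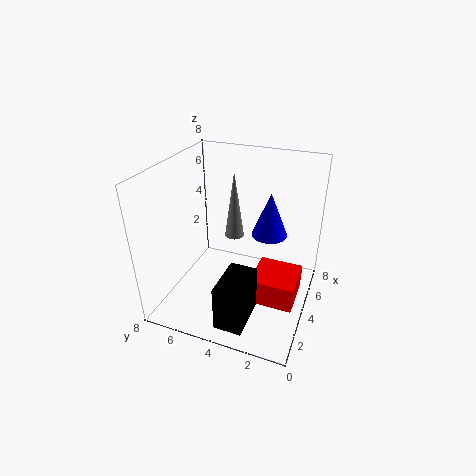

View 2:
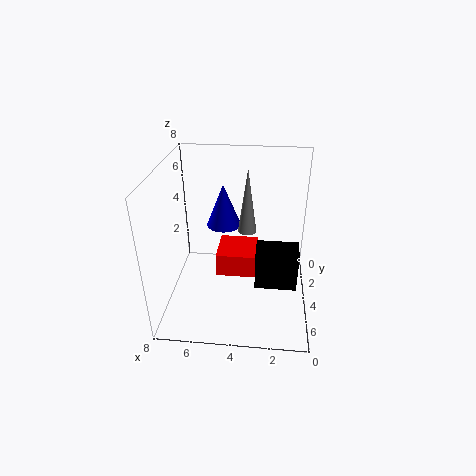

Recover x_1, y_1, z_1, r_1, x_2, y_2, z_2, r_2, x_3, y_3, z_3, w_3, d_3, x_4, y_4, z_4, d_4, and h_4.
x_1 = 5; y_1 = 2.5; z_1 = 4; r_1 = 1; x_2 = 3.5; y_2 = 4; z_2 = 4.5; r_2 = 0.5; x_3 = 0.5; y_3 = 2.5; z_3 = 0.5; w_3 = 2.5; d_3 = 1.5; x_4 = 3; y_4 = 0.5; z_4 = 0.5; d_4 = 2.5; h_4 = 1.5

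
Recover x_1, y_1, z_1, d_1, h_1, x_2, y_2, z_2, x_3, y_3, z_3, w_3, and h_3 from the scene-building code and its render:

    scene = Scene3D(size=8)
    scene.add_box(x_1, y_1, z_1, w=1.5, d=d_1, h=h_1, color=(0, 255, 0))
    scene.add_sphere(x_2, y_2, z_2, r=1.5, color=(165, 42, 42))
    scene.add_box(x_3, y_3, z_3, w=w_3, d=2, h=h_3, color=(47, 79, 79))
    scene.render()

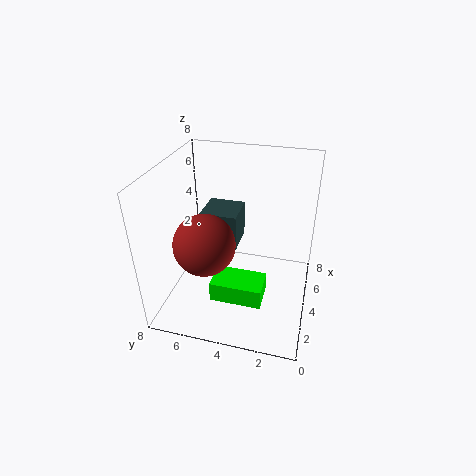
x_1 = 0.5, y_1 = 2, z_1 = 2.5, d_1 = 2.5, h_1 = 1, x_2 = 1.5, y_2 = 5, z_2 = 5, x_3 = 3.5, y_3 = 4, z_3 = 3.5, w_3 = 2, h_3 = 2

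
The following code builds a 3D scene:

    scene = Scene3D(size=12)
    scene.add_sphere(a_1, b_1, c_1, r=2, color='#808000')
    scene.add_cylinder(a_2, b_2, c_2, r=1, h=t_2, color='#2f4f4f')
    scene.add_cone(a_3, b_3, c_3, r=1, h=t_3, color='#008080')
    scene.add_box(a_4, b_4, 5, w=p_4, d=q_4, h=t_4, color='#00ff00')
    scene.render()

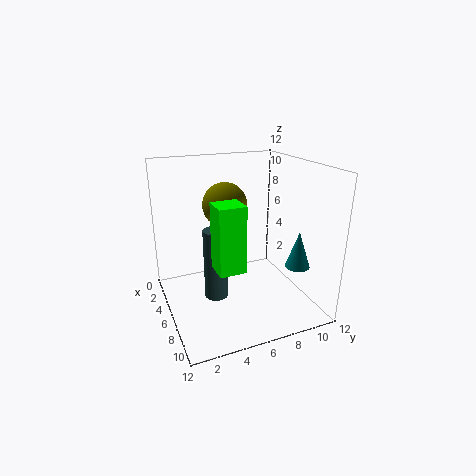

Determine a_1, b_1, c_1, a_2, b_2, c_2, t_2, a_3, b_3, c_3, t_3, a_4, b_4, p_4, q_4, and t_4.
a_1 = 3
b_1 = 6
c_1 = 8
a_2 = 6
b_2 = 4
c_2 = 1
t_2 = 6
a_3 = 9
b_3 = 10
c_3 = 4
t_3 = 3
a_4 = 8
b_4 = 3
p_4 = 2
q_4 = 2
t_4 = 5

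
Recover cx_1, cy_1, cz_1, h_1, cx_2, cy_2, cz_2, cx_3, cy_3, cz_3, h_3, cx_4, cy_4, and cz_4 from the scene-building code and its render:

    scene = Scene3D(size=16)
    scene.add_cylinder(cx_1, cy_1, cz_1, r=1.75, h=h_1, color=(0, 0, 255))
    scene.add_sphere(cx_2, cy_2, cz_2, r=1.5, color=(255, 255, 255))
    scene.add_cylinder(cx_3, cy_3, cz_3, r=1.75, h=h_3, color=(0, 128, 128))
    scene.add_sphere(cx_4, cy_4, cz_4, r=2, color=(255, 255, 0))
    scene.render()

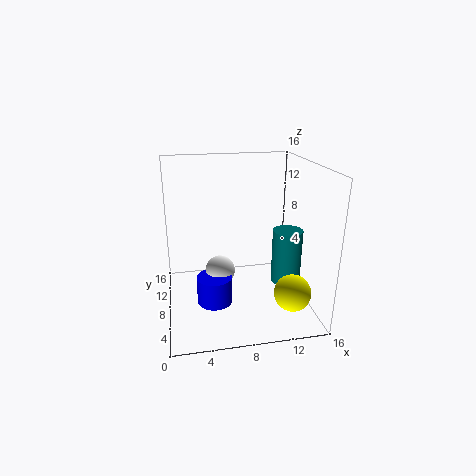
cx_1 = 4.75; cy_1 = 3.5; cz_1 = 3.25; h_1 = 2.75; cx_2 = 5.5; cy_2 = 4.75; cz_2 = 6; cx_3 = 14; cy_3 = 8.5; cz_3 = 1.75; h_3 = 6.5; cx_4 = 13.25; cy_4 = 4; cz_4 = 2.75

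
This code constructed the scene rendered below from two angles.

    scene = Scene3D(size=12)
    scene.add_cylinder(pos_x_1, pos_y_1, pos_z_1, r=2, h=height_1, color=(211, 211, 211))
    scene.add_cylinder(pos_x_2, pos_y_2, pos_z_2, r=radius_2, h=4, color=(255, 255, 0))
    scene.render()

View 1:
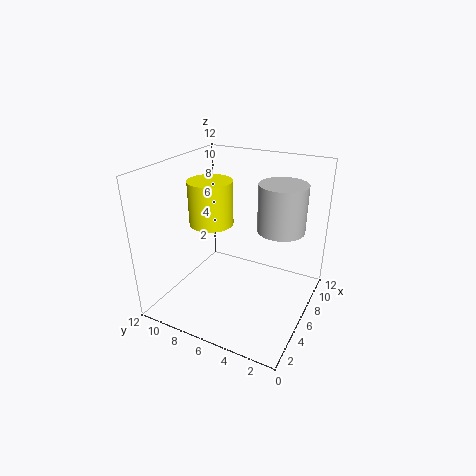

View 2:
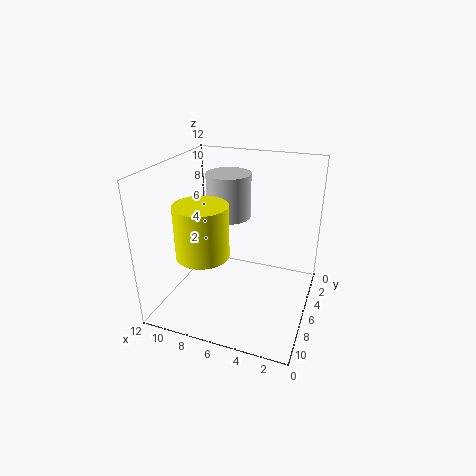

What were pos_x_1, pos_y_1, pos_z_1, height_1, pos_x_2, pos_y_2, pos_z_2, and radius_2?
pos_x_1 = 8, pos_y_1 = 3, pos_z_1 = 6.5, height_1 = 4, pos_x_2 = 7.5, pos_y_2 = 9.5, pos_z_2 = 6, radius_2 = 2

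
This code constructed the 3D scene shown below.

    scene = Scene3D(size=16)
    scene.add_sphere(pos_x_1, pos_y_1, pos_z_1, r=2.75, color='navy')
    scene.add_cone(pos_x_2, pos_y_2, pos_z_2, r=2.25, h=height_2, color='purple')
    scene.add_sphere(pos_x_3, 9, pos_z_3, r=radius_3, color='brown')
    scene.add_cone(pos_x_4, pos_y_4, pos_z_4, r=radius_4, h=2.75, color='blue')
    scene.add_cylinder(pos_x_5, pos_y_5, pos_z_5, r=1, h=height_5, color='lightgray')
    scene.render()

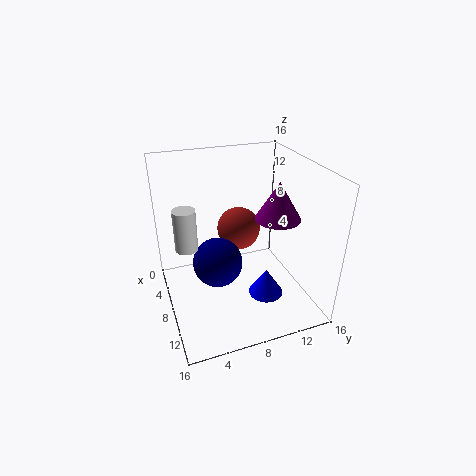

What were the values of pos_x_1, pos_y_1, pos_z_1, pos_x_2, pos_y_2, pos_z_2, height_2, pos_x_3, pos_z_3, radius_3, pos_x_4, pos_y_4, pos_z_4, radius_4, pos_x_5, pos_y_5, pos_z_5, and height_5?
pos_x_1 = 8.25
pos_y_1 = 5.5
pos_z_1 = 5.5
pos_x_2 = 11.75
pos_y_2 = 10.75
pos_z_2 = 11.75
height_2 = 3.75
pos_x_3 = 5.5
pos_z_3 = 7.75
radius_3 = 2.5
pos_x_4 = 13
pos_y_4 = 9.25
pos_z_4 = 4
radius_4 = 1.75
pos_x_5 = 12.5
pos_y_5 = 1.5
pos_z_5 = 10.75
height_5 = 3.75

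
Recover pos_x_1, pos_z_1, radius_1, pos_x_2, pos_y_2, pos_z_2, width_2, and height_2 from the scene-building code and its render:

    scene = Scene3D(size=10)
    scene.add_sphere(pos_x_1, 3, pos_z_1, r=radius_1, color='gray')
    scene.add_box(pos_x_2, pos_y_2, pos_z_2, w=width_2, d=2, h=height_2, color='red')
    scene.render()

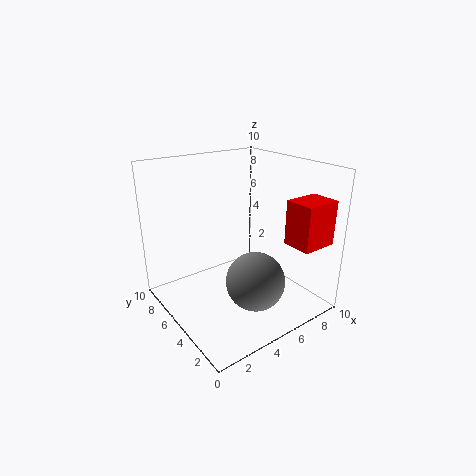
pos_x_1 = 5; pos_z_1 = 2.5; radius_1 = 2; pos_x_2 = 7; pos_y_2 = 0.5; pos_z_2 = 5; width_2 = 2.5; height_2 = 3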